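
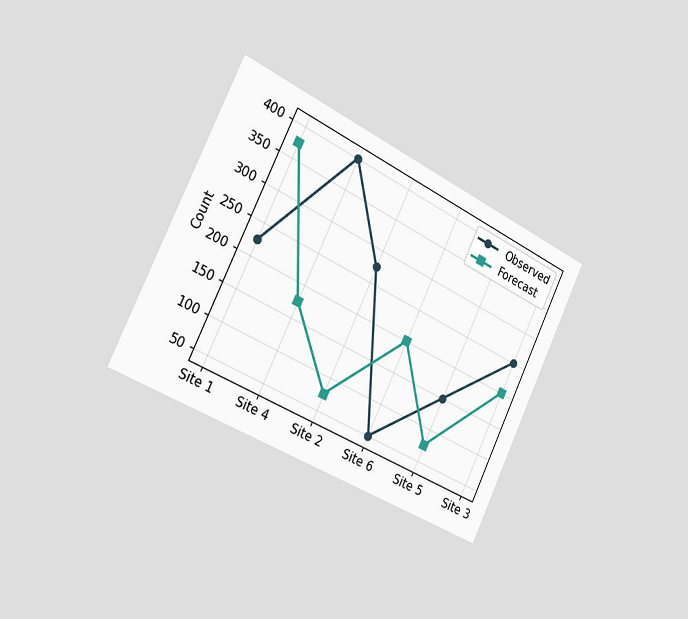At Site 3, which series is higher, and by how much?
Observed, by 50

The chart is tilted about 26° clockwise and viewed slightly from the left. At Site 3, Observed sits above the other line by 50.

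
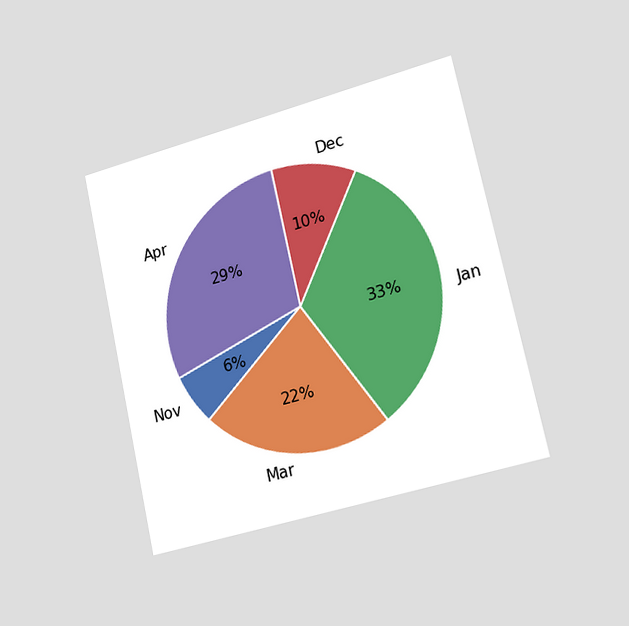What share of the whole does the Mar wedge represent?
The chart is tilted about 12° counter-clockwise and viewed slightly from the right. The Mar slice takes up 22% of the pie.

22%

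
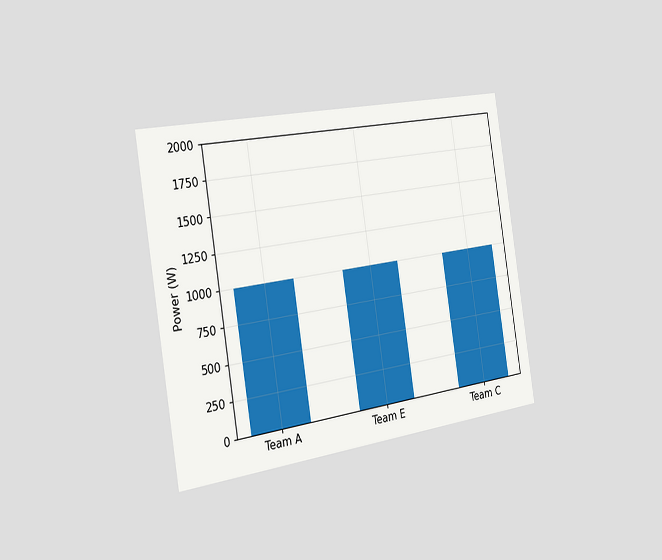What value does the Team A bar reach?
The chart is tilted about 9° counter-clockwise and viewed slightly from the left. Reading along the chart's y-axis, the Team A bar reaches 1000W.

1000W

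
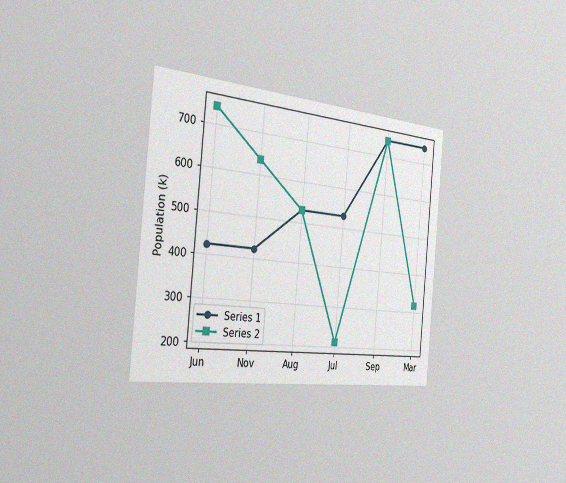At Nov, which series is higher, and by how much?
The chart is tilted about 5° clockwise and viewed slightly from the left, with some photo noise. At Nov, Series 2 sits above the other line by 212k.

Series 2, by 212k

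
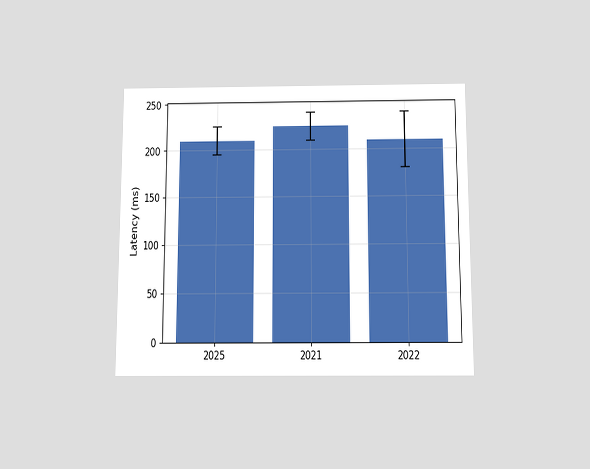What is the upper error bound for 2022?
The chart is viewed slightly from below. The 2022 bar's upper whisker reaches 240ms.

240ms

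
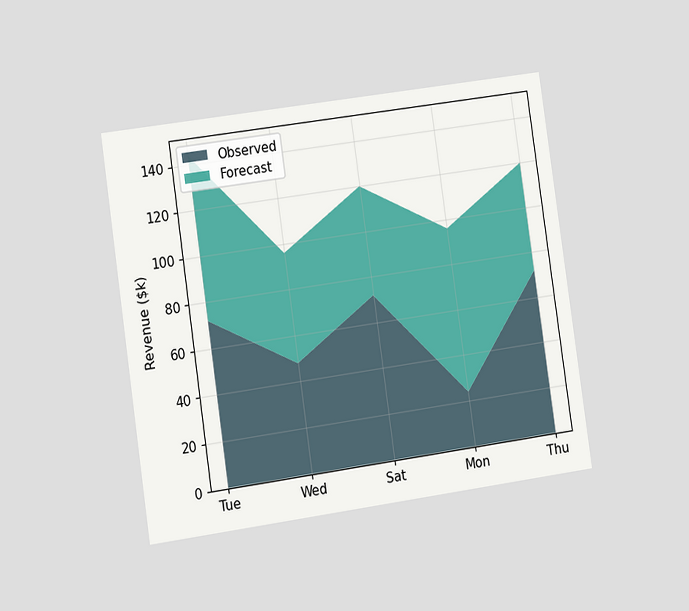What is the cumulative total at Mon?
The chart is tilted about 8° counter-clockwise and viewed slightly from the left. The stacked total at Mon reaches $96k.

$96k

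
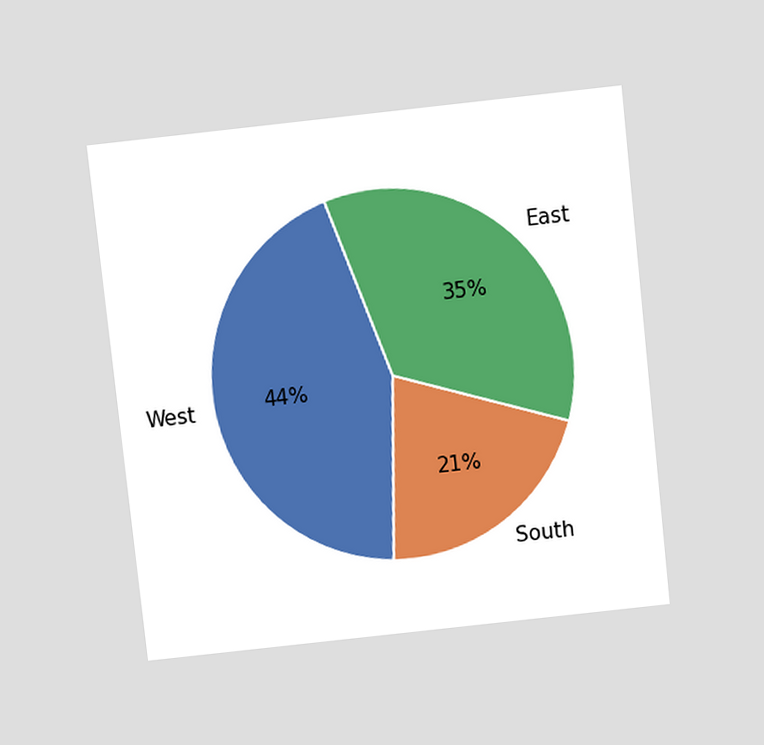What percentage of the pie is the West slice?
The chart is tilted about 6° counter-clockwise and viewed slightly from above. The West slice takes up 44% of the pie.

44%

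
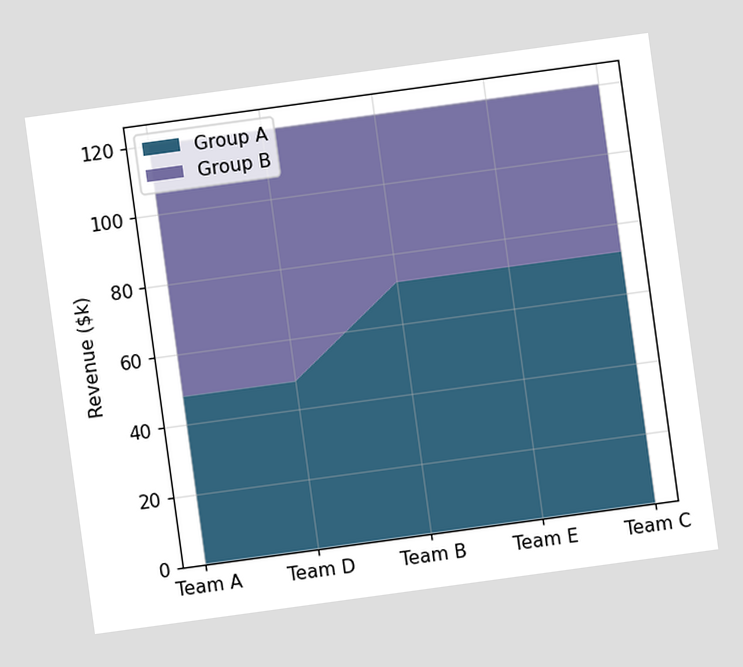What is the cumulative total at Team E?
$120k

The chart is tilted about 8° counter-clockwise. The stacked total at Team E reaches $120k.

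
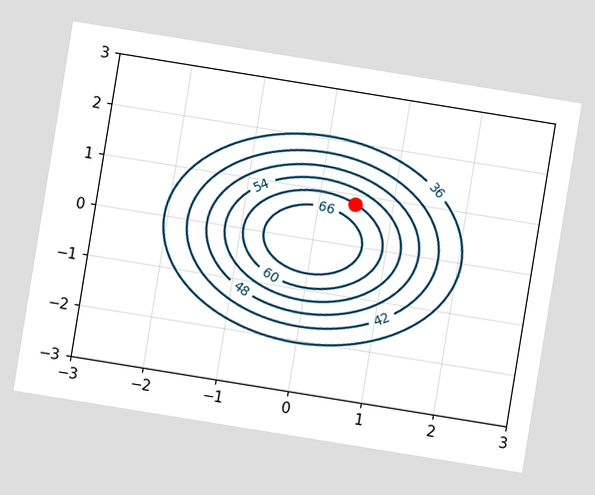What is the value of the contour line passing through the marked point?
60

The chart is tilted about 9° clockwise. The marked point sits on the contour labelled 60.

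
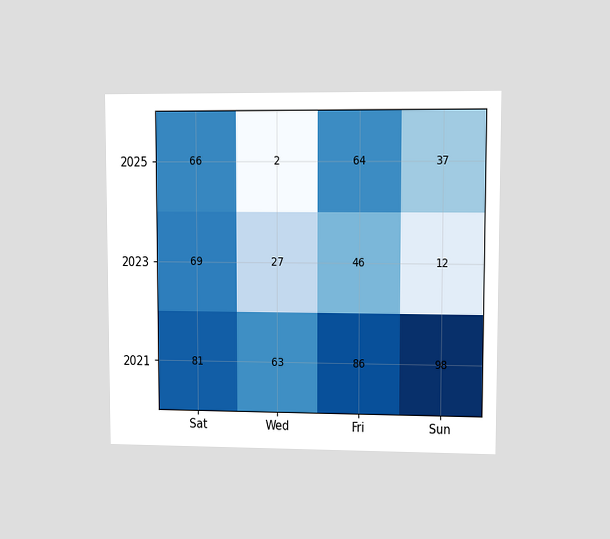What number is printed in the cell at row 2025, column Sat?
The chart is viewed at a slight angle. The (2025, Sat) cell reads 66.

66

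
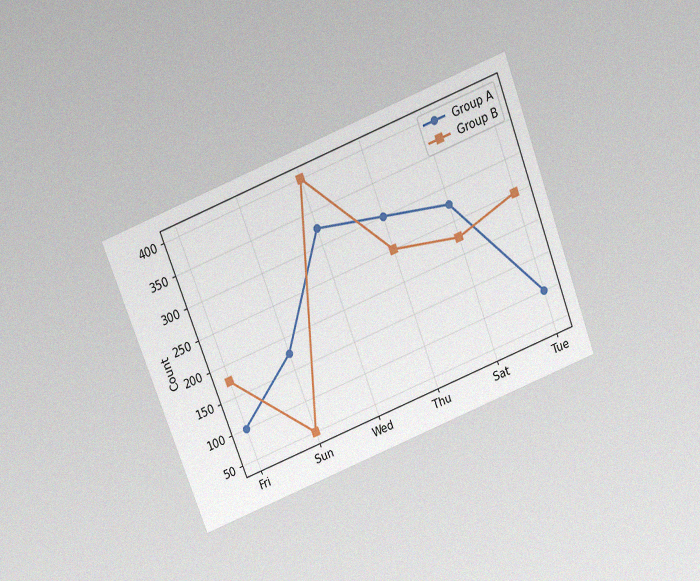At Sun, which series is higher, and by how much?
Group A, by 125

The chart is tilted about 21° counter-clockwise and viewed slightly from above, with some photo noise. At Sun, Group A sits above the other line by 125.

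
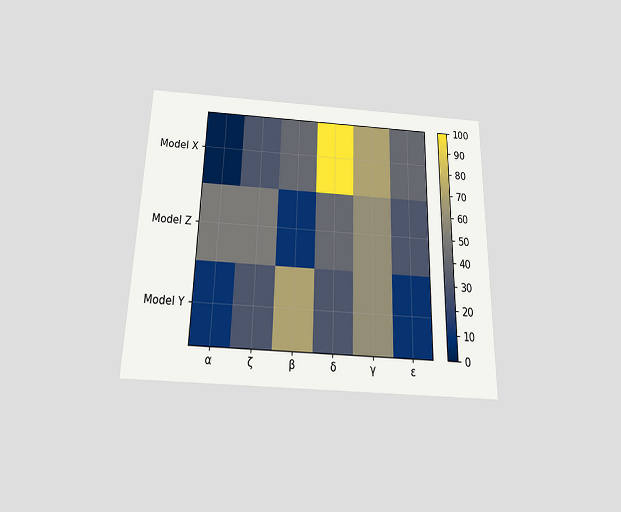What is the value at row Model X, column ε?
The chart is viewed slightly from below. Matching cell (Model X, ε) against the colorbar gives 40.

40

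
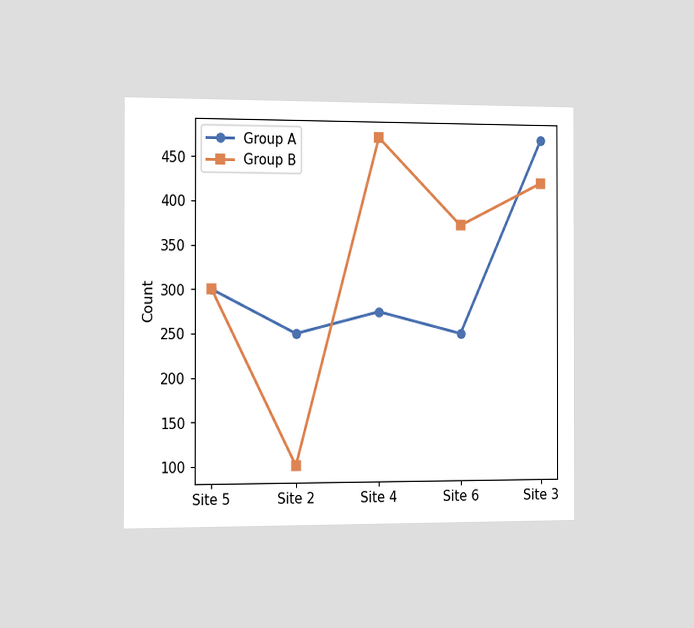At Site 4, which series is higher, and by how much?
Group B, by 200

The chart is viewed slightly from the left. At Site 4, Group B sits above the other line by 200.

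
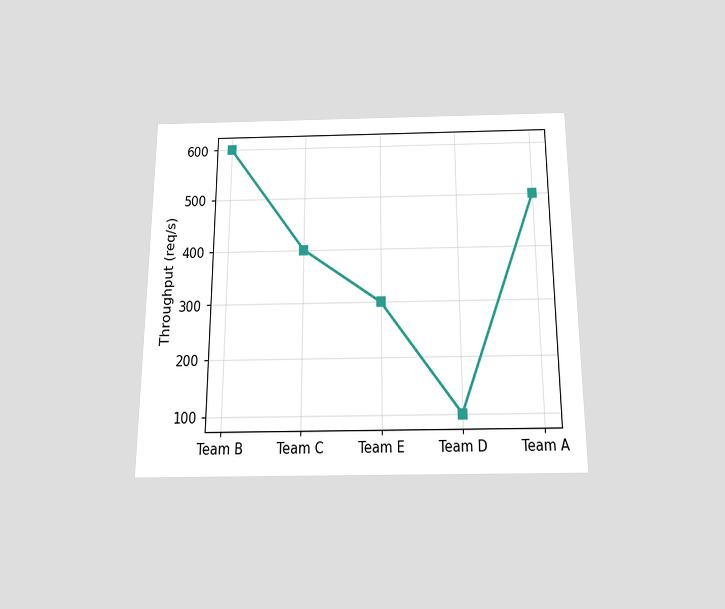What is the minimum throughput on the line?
100req/s

The chart is viewed slightly from below. The lowest point is at Team D, and reading across to the y-axis gives 100req/s.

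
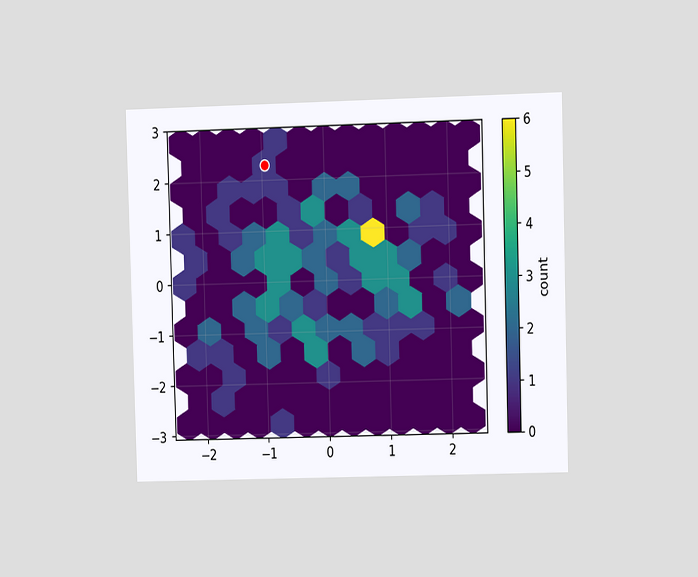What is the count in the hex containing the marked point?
The chart is viewed at a slight angle. The marked hex reads 1 on the colorbar.

1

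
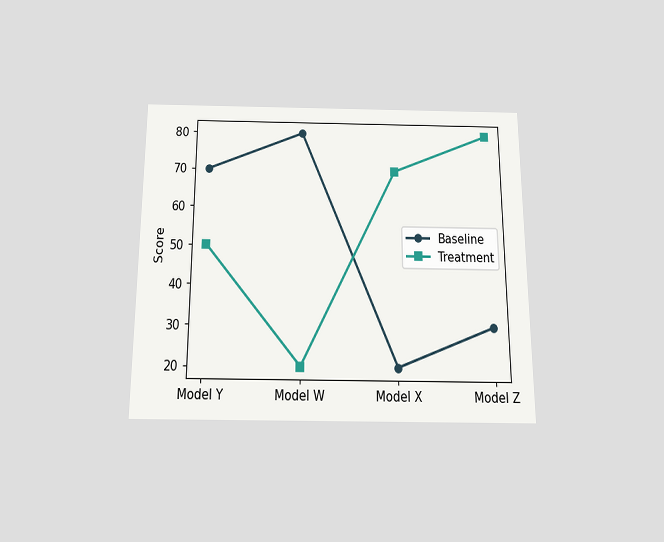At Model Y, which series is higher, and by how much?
The chart is viewed slightly from below. At Model Y, Baseline sits above the other line by 20.

Baseline, by 20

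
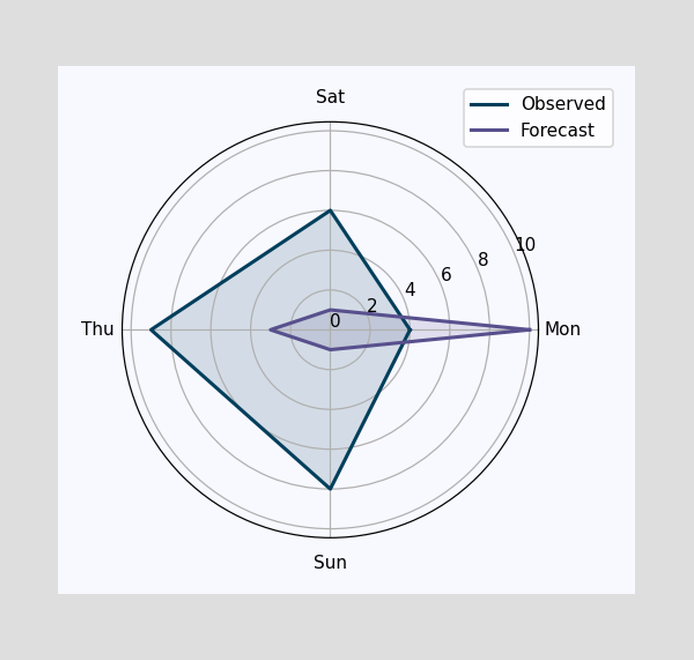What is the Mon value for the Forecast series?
On the Mon axis, Forecast reaches 10.

10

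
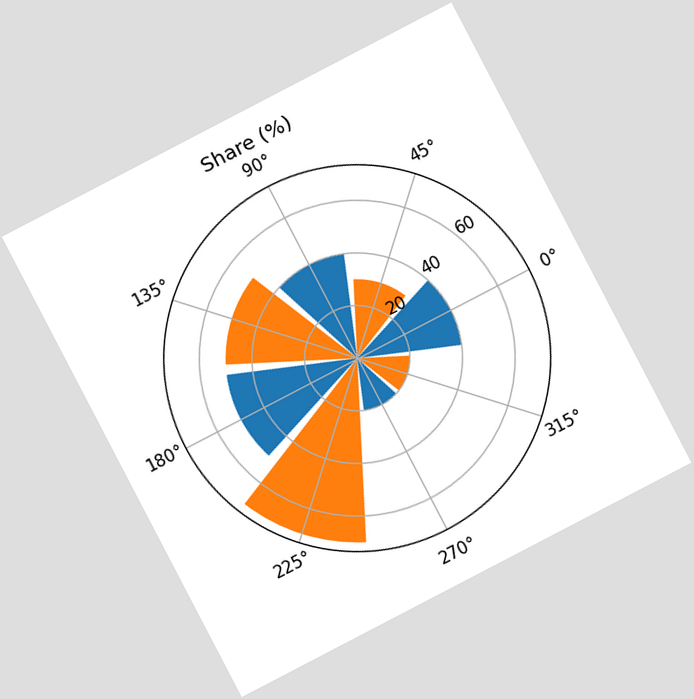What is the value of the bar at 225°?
The chart is tilted about 28° counter-clockwise. The bar at 225° reaches 70% on the radial axis.

70%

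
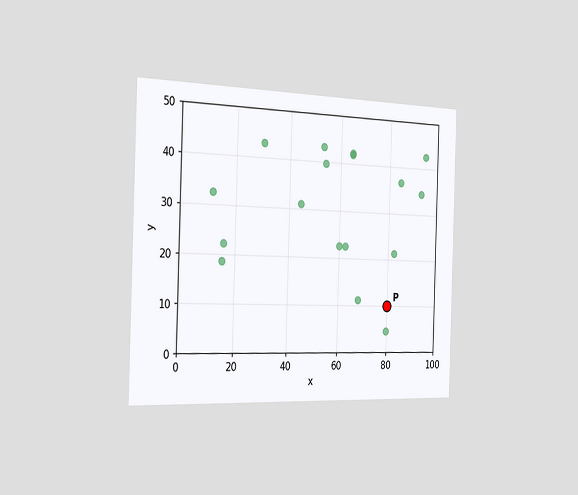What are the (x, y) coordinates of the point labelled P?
The chart is viewed slightly from the left. Following the gridlines from P to each axis, P sits at (80, 10).

(80, 10)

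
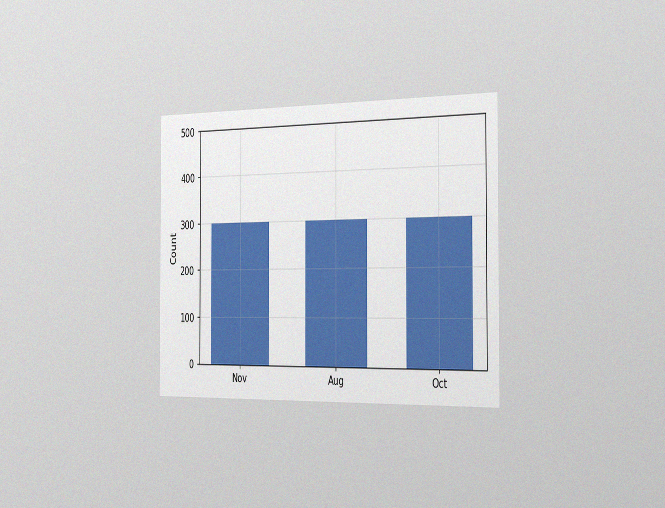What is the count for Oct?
The chart is viewed slightly from the right, with some photo noise. Reading along the chart's y-axis, the Oct bar reaches 300.

300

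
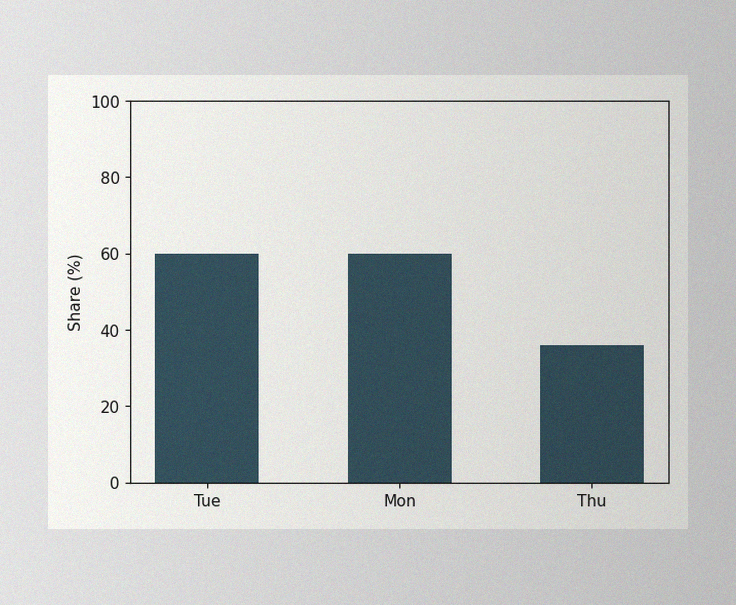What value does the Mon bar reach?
60%

The image has some photo noise and uneven lighting. Reading along the chart's y-axis, the Mon bar reaches 60%.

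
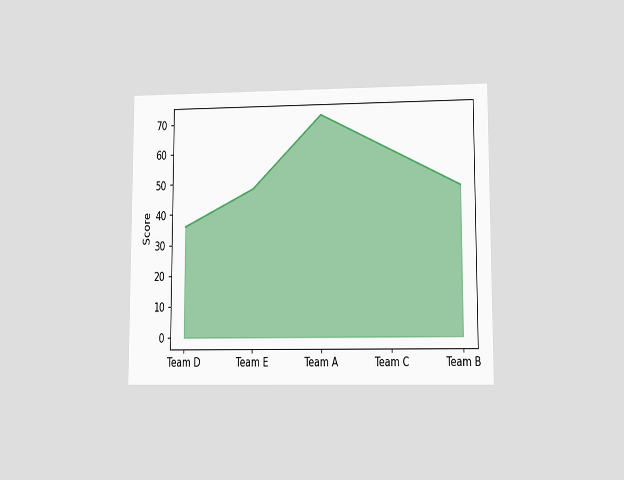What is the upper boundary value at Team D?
36

The chart is viewed at a slight angle. At Team D the upper boundary is at 36.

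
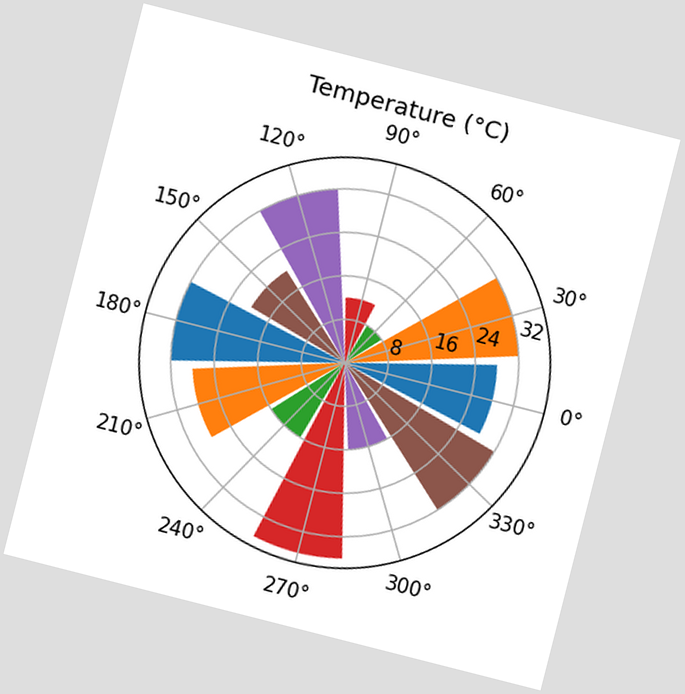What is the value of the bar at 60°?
The chart is tilted about 14° clockwise. The bar at 60° reaches 8°C on the radial axis.

8°C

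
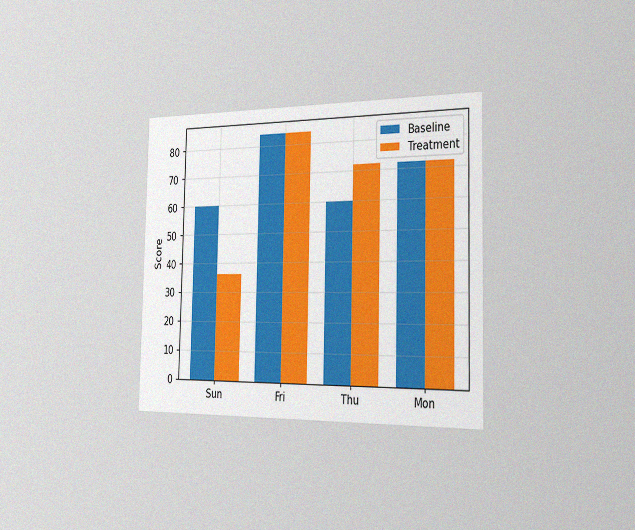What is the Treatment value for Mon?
72

The chart is viewed slightly from the right, with some photo noise. The Treatment bar at Mon reaches 72 on the y-axis.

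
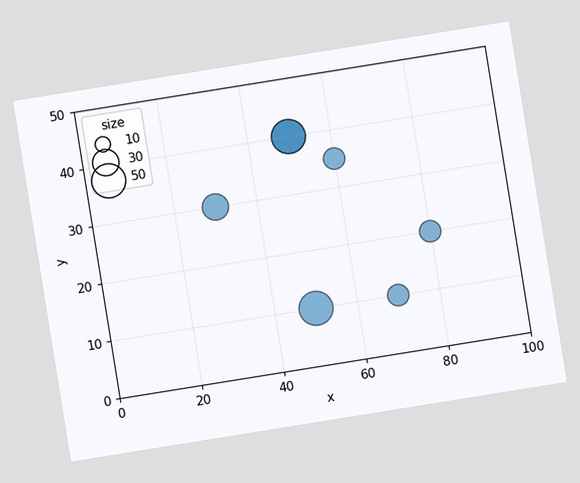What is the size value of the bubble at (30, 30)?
The chart is tilted about 9° counter-clockwise. Matching the bubble at (30, 30) against the size legend gives 30.

30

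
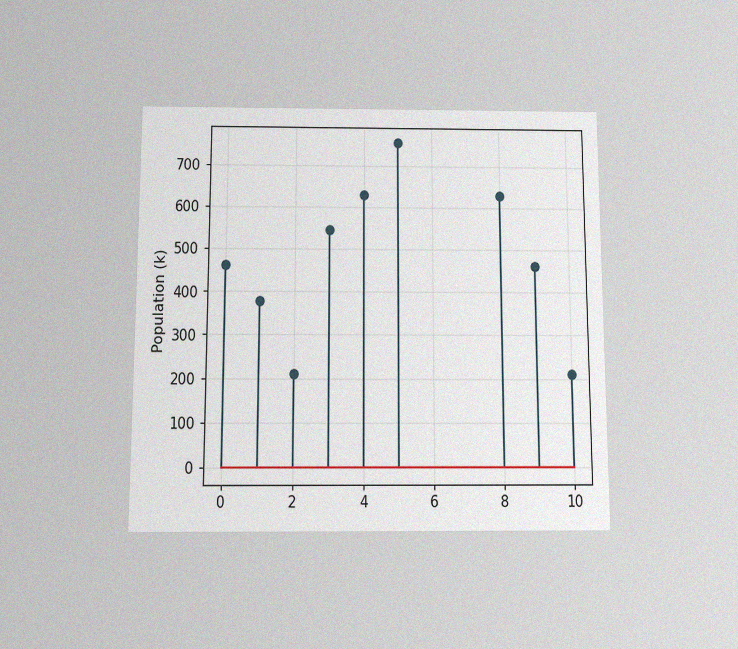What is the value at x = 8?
The chart is viewed slightly from below, with some photo noise. The stem at x=8 reaches 630k.

630k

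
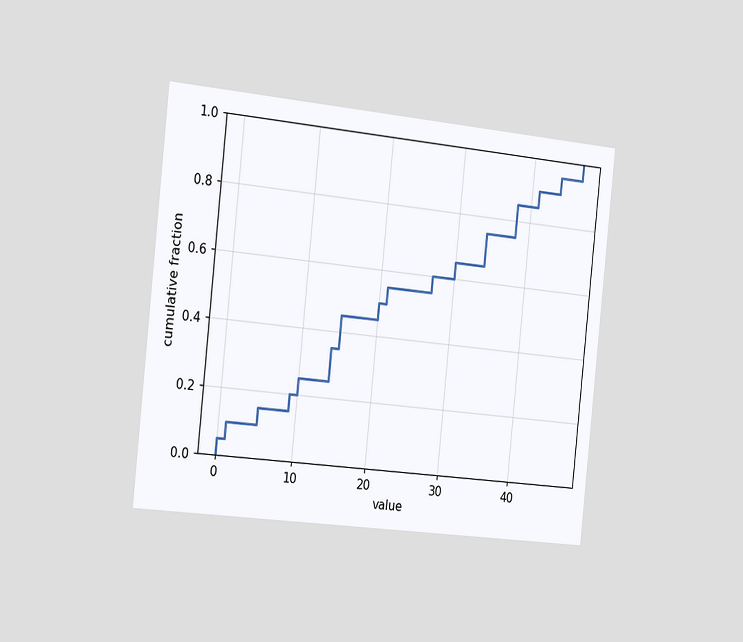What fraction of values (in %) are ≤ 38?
The chart is tilted about 6° clockwise and viewed slightly from the left. At x=38 the ECDF step is at 85%.

85%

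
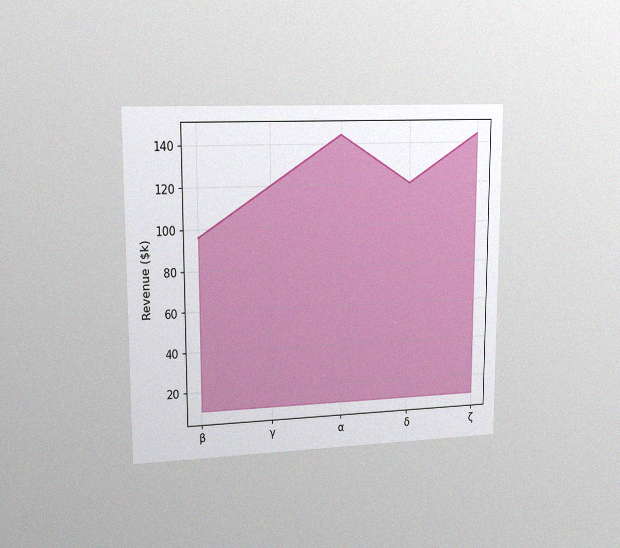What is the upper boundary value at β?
$96k

The chart is viewed slightly from the left, with some photo noise. At β the upper boundary is at $96k.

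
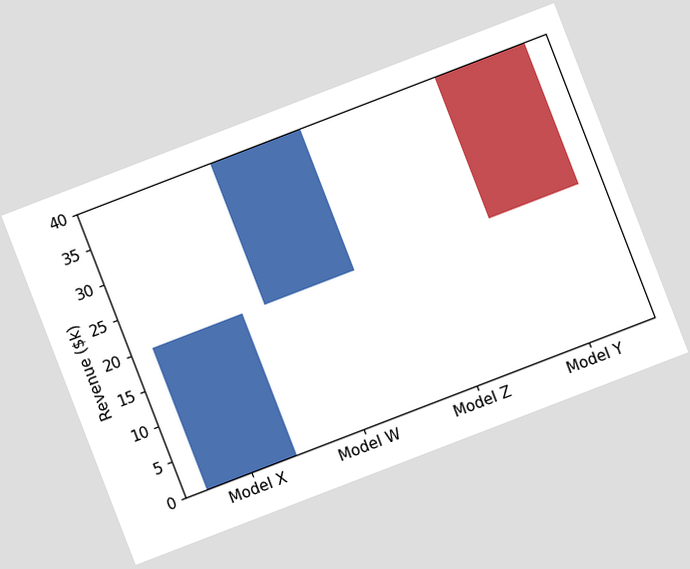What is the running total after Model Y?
The chart is tilted about 21° counter-clockwise. After Model Y the running total reaches $20k.

$20k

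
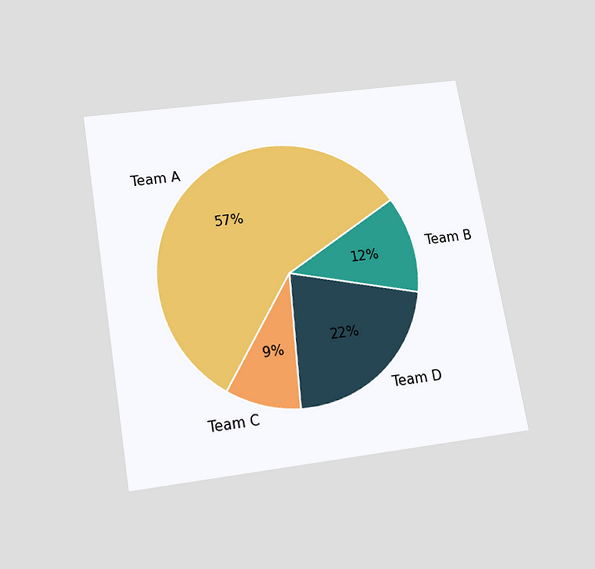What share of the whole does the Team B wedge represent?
The chart is tilted about 10° counter-clockwise and viewed slightly from below. The Team B slice takes up 12% of the pie.

12%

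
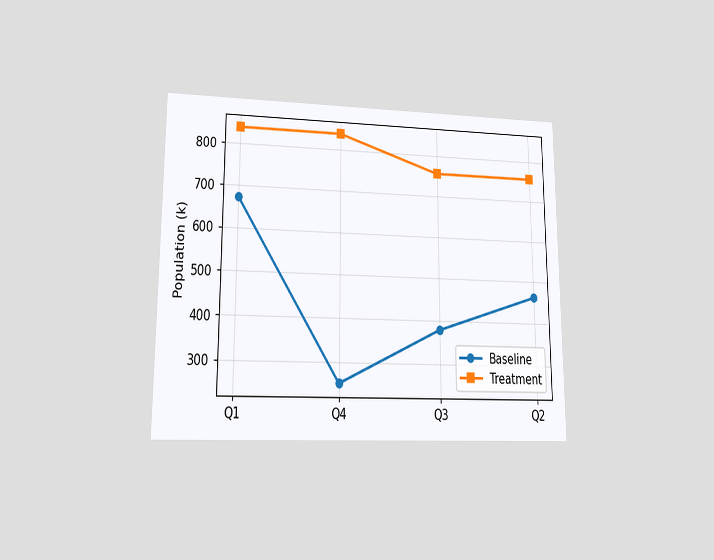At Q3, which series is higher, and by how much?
Treatment, by 378k

The chart is viewed at a slight angle. At Q3, Treatment sits above the other line by 378k.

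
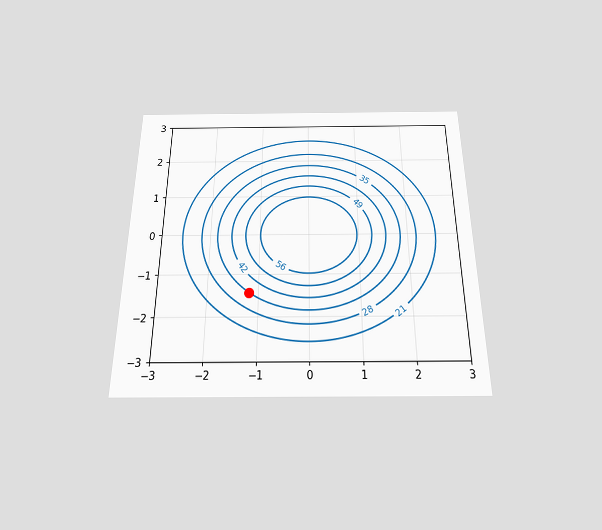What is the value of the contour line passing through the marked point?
35

The chart is viewed slightly from below. The marked point sits on the contour labelled 35.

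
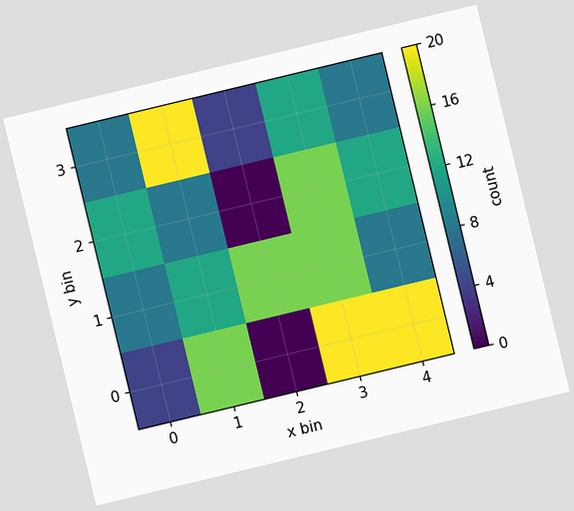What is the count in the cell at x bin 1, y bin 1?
12

The chart is tilted about 14° counter-clockwise. Matching the cell (1, 1) against the colorbar gives 12.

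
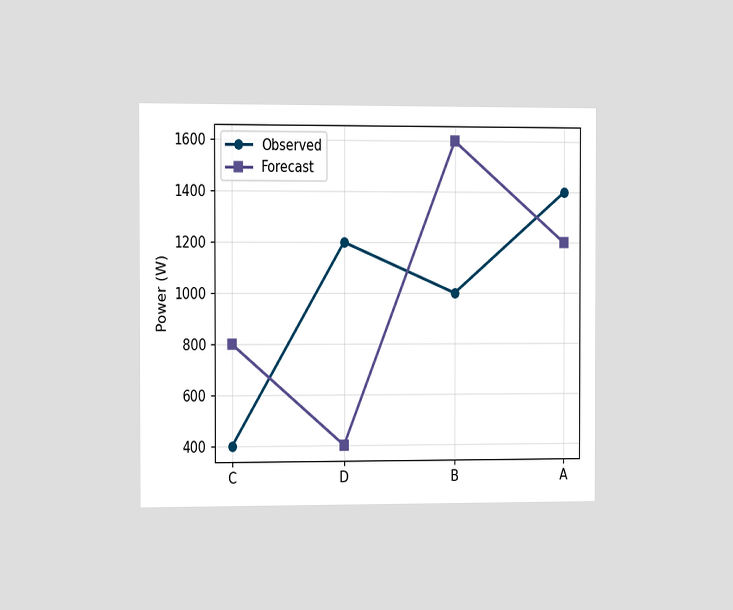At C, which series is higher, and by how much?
The chart is viewed slightly from the left. At C, Forecast sits above the other line by 400W.

Forecast, by 400W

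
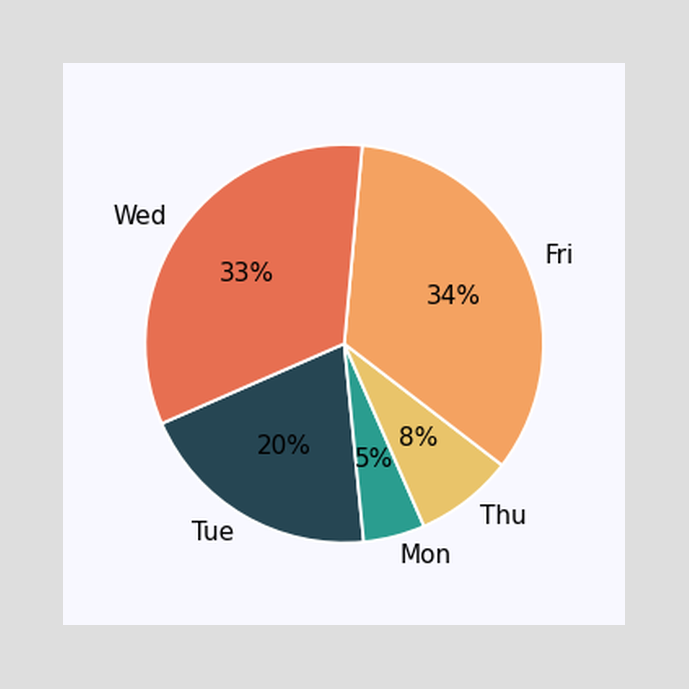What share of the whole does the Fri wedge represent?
The Fri slice takes up 34% of the pie.

34%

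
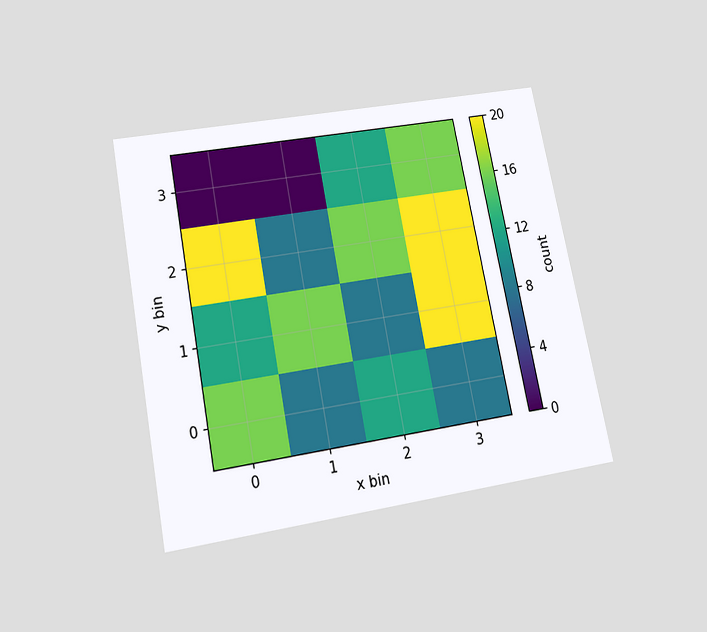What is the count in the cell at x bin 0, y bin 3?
0

The chart is tilted about 11° counter-clockwise and viewed slightly from below. Matching the cell (0, 3) against the colorbar gives 0.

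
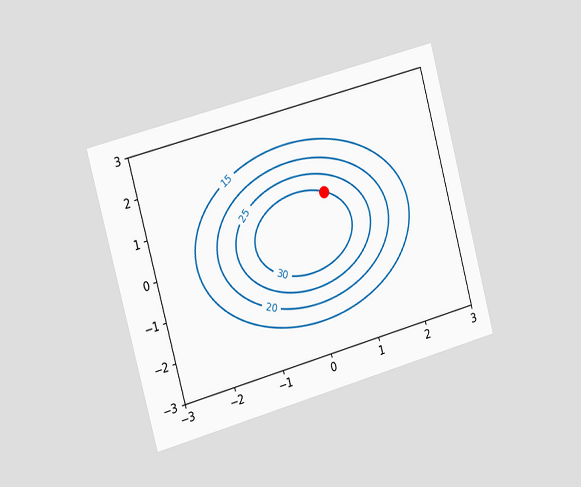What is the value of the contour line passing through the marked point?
30

The chart is tilted about 15° counter-clockwise and viewed slightly from the left. The marked point sits on the contour labelled 30.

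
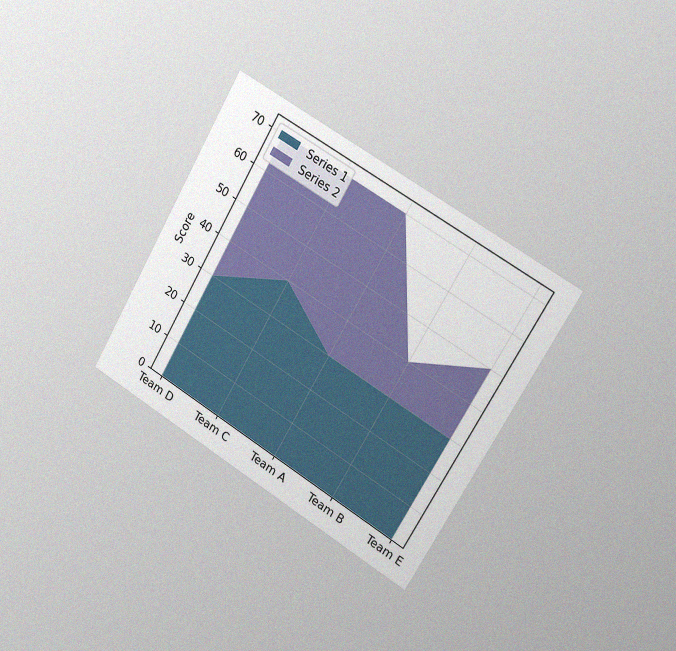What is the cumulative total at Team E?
The chart is tilted about 30° clockwise and viewed slightly from the right, with some photo noise. The stacked total at Team E reaches 50.

50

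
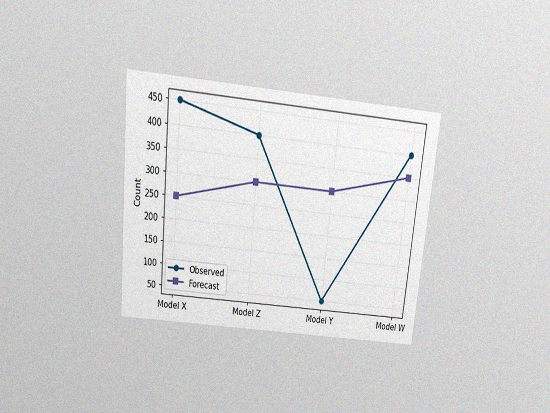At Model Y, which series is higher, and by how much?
Forecast, by 250

The chart is tilted about 6° clockwise and viewed slightly from above, with some photo noise. At Model Y, Forecast sits above the other line by 250.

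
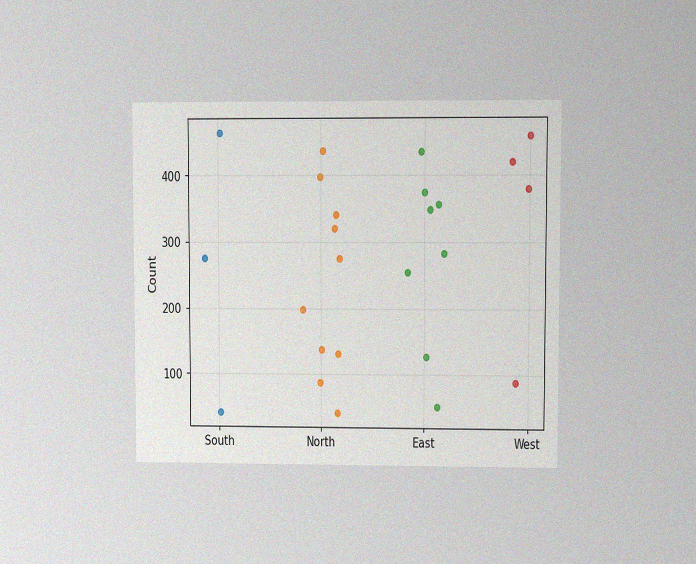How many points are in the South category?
The chart is viewed at a slight angle, with some photo noise. Counting the markers in the South column gives 3.

3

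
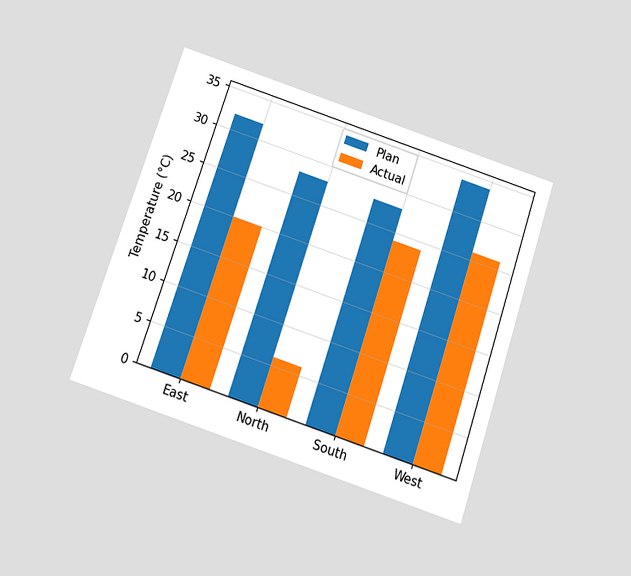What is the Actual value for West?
26°C

The chart is tilted about 18° clockwise and viewed slightly from below. The Actual bar at West reaches 26°C on the y-axis.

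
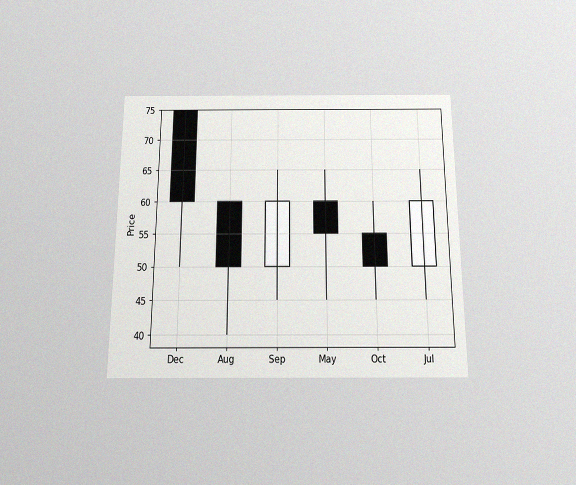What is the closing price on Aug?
50

The chart is viewed slightly from below, with some photo noise. The Aug candle closes at 50.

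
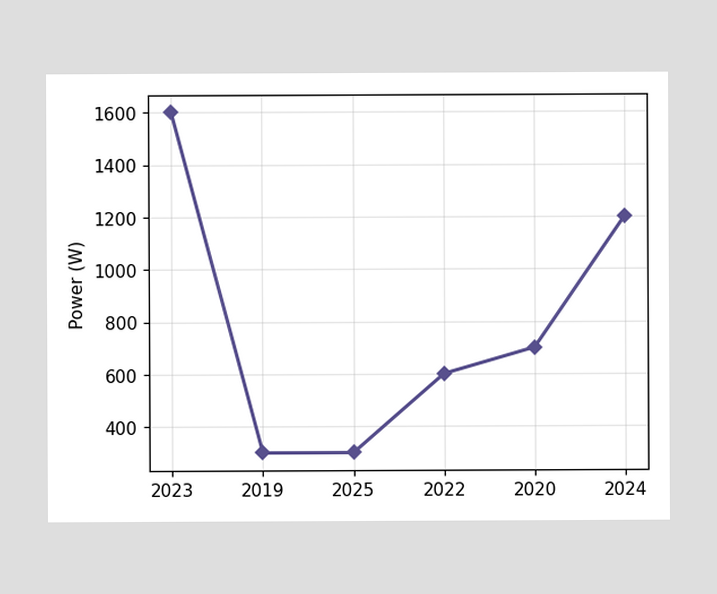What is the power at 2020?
At 2020, the line is at 700W.

700W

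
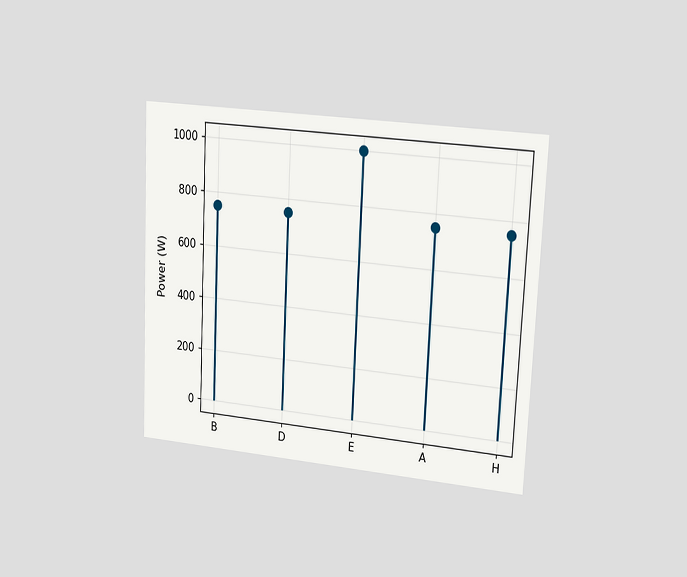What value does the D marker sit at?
The chart is tilted about 3° clockwise and viewed slightly from the right. The D marker sits at 750W.

750W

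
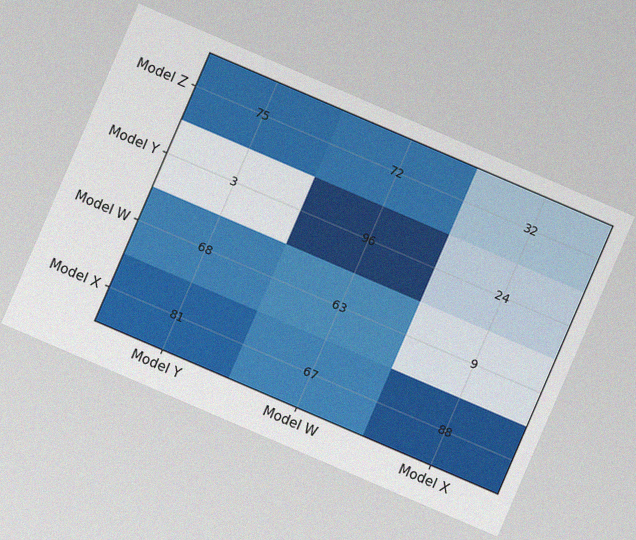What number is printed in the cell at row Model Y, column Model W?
96

The chart is tilted about 23° clockwise, with some photo noise. The (Model Y, Model W) cell reads 96.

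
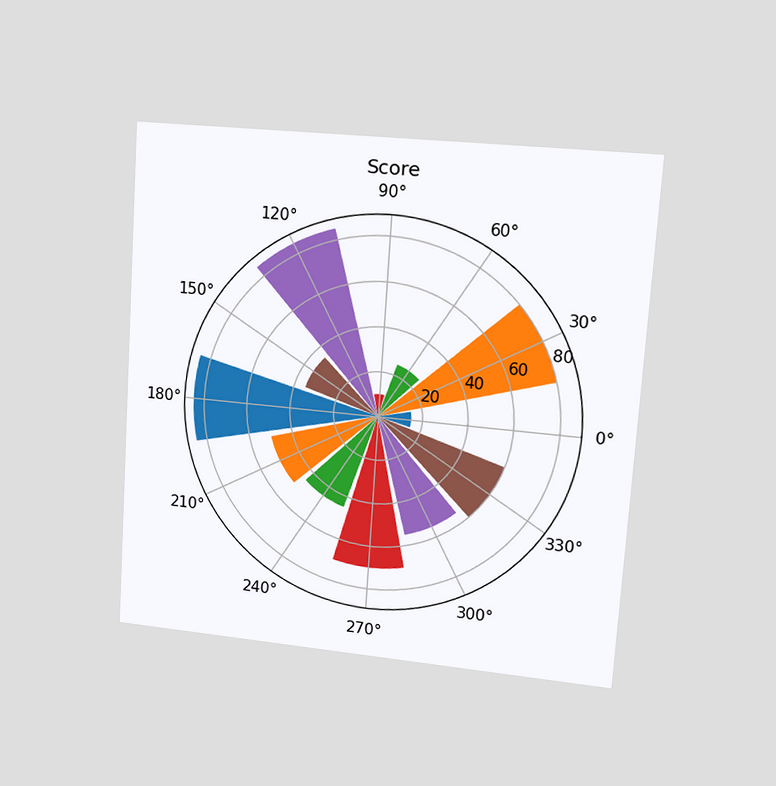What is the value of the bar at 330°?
60

The chart is tilted about 4° clockwise and viewed at a slight angle. The bar at 330° reaches 60 on the radial axis.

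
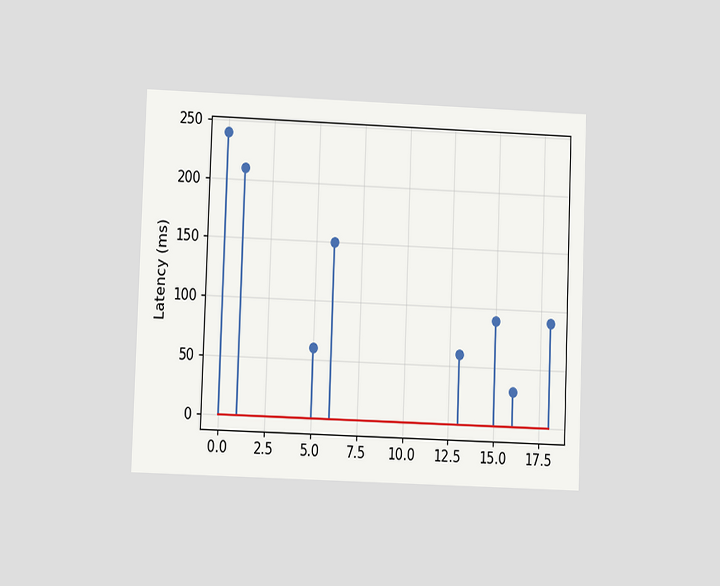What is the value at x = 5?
The chart is tilted about 2° clockwise and viewed at a slight angle. The stem at x=5 reaches 60ms.

60ms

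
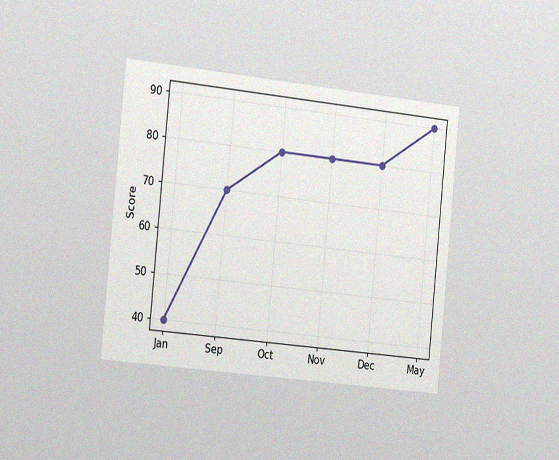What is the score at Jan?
40

The chart is tilted about 6° clockwise and viewed slightly from the left, with some photo noise. At Jan, the line is at 40.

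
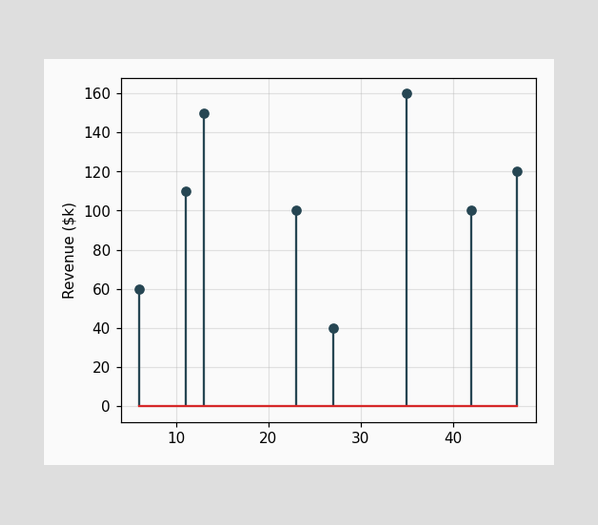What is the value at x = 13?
The stem at x=13 reaches $150k.

$150k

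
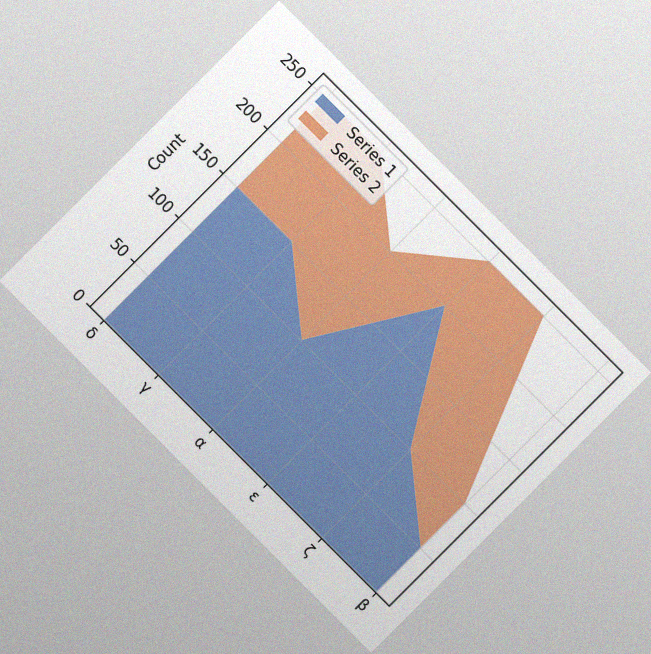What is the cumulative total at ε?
250

The chart is tilted about 45° clockwise, with some photo noise. The stacked total at ε reaches 250.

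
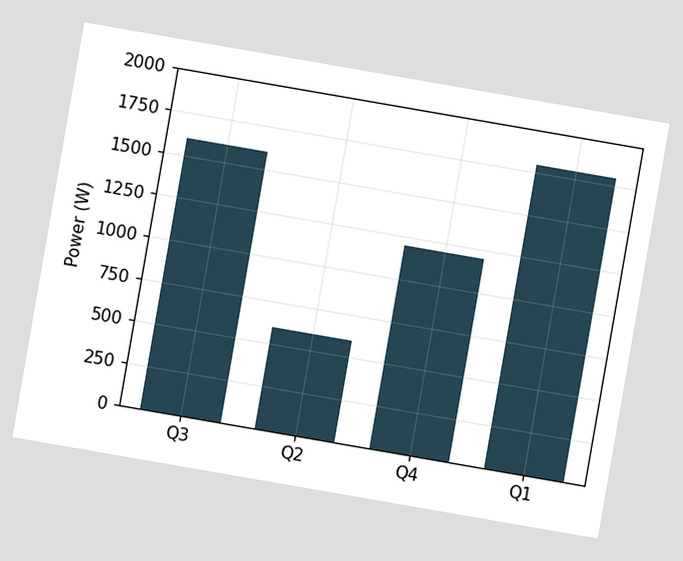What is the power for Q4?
The chart is tilted about 10° clockwise. Reading along the chart's y-axis, the Q4 bar reaches 1200W.

1200W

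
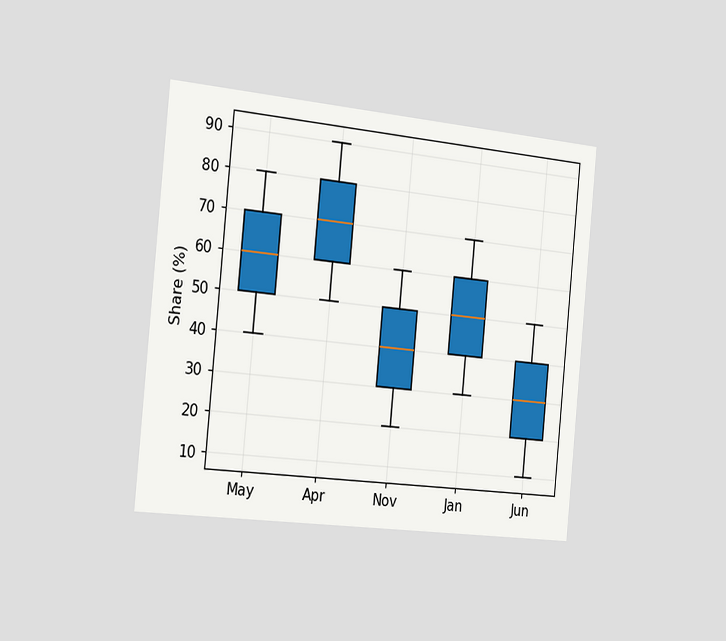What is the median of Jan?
50%

The chart is tilted about 5° clockwise and viewed slightly from the left. The median line in the Jan box sits at 50%.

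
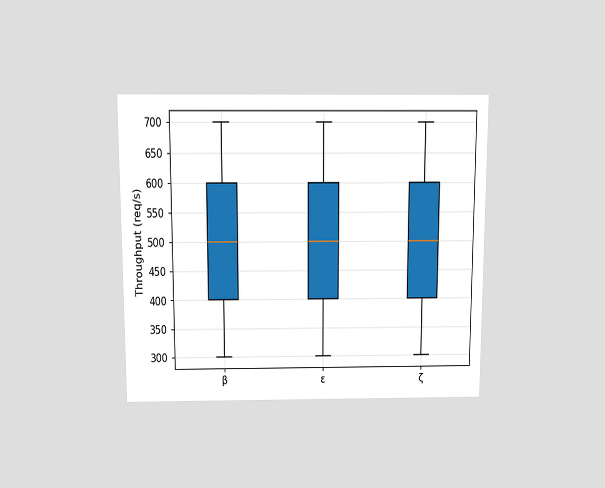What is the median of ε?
500req/s

The chart is viewed slightly from above. The median line in the ε box sits at 500req/s.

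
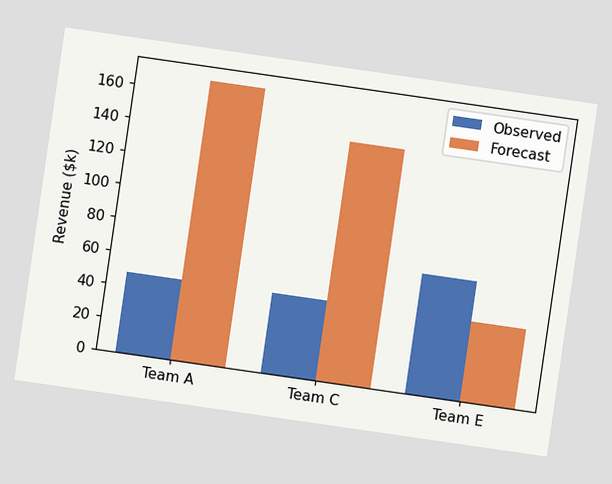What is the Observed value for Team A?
$48k

The chart is tilted about 8° clockwise. The Observed bar at Team A reaches $48k on the y-axis.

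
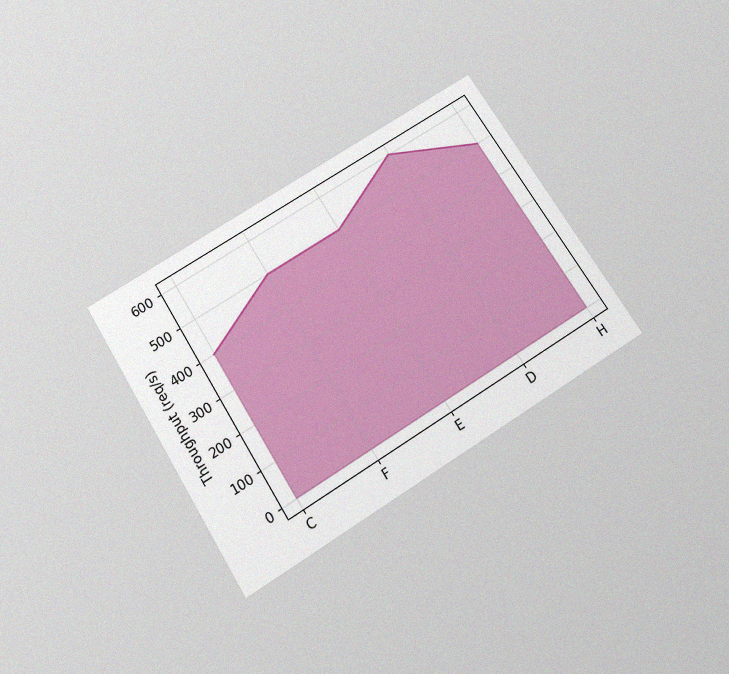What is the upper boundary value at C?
The chart is tilted about 32° counter-clockwise and viewed slightly from below, with some photo noise. At C the upper boundary is at 400req/s.

400req/s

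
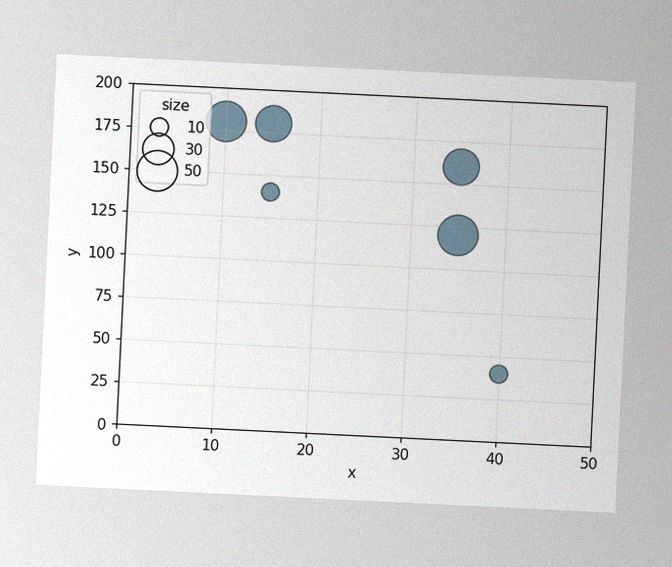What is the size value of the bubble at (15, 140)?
10

The chart is tilted about 3° clockwise, with some photo noise. Matching the bubble at (15, 140) against the size legend gives 10.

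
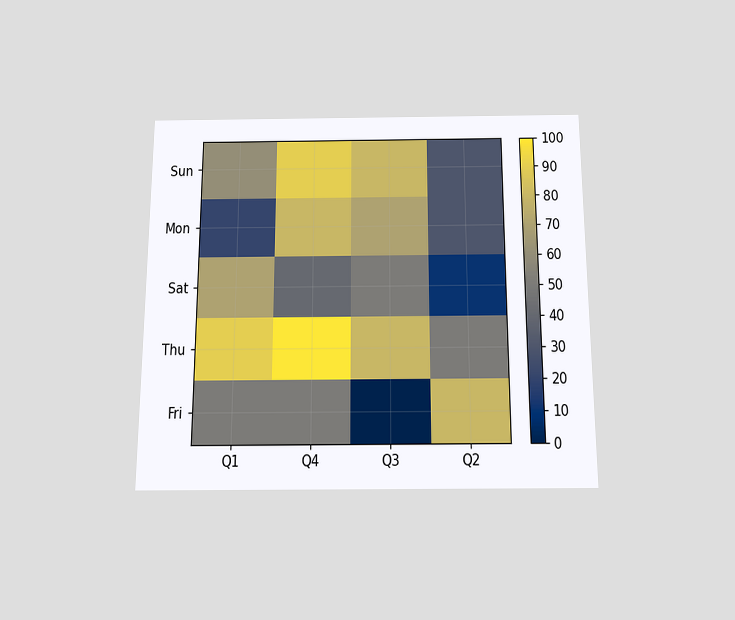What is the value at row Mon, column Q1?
The chart is viewed slightly from below. Matching cell (Mon, Q1) against the colorbar gives 20.

20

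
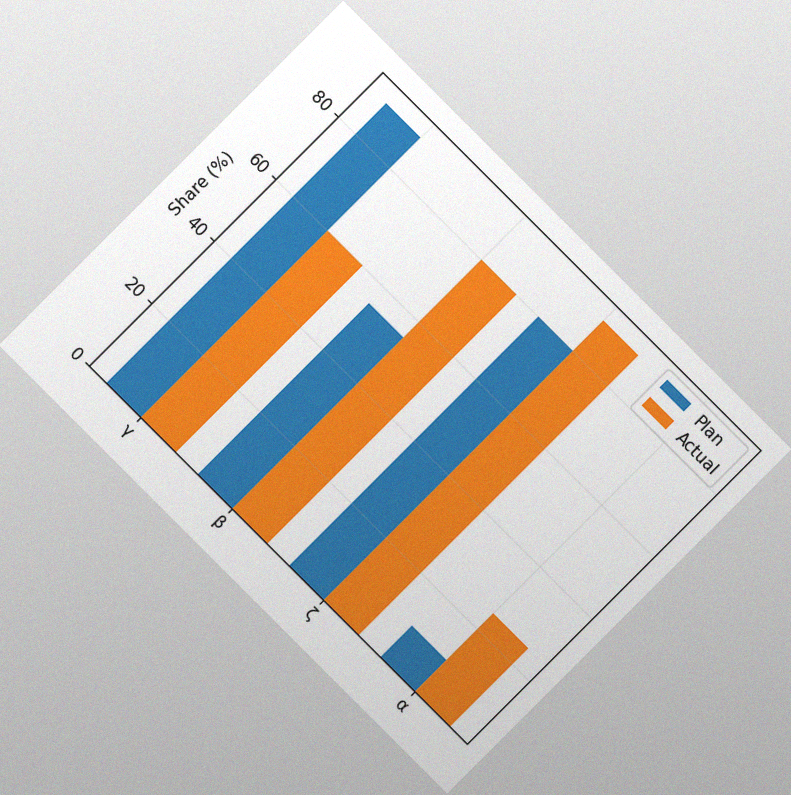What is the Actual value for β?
The chart is tilted about 45° clockwise, with some photo noise. The Actual bar at β reaches 80% on the y-axis.

80%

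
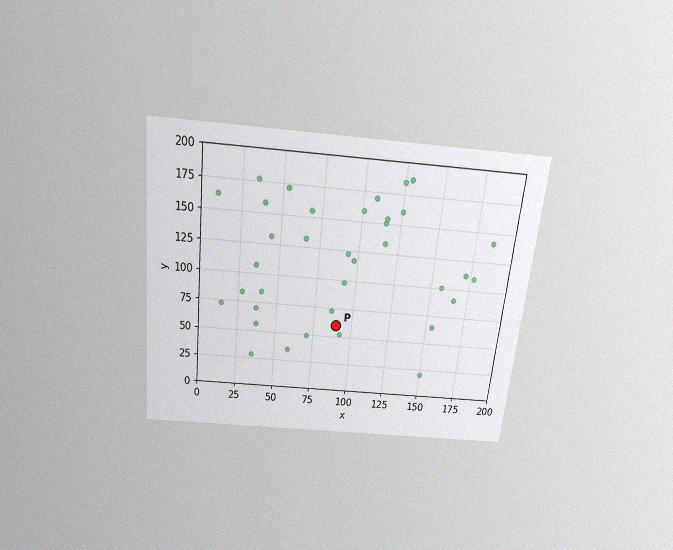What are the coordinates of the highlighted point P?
The chart is tilted about 6° clockwise and viewed slightly from above, with some photo noise. Following the gridlines from P to each axis, P sits at (90, 60).

(90, 60)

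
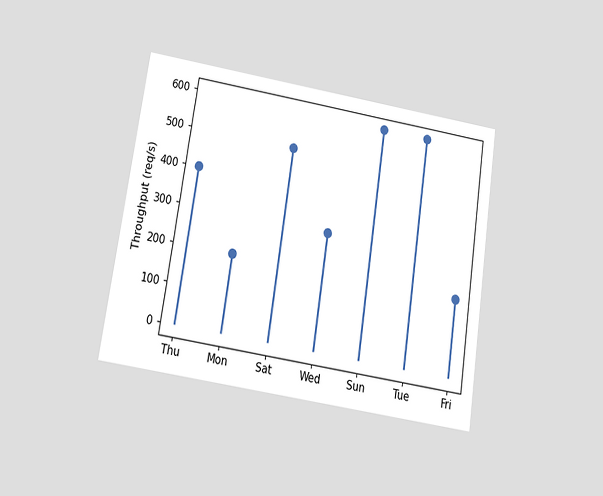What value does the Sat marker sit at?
The chart is tilted about 9° clockwise and viewed slightly from below. The Sat marker sits at 500req/s.

500req/s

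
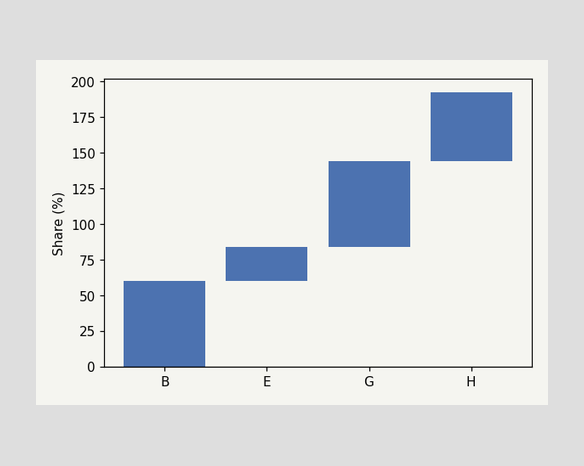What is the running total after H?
After H the running total reaches 192%.

192%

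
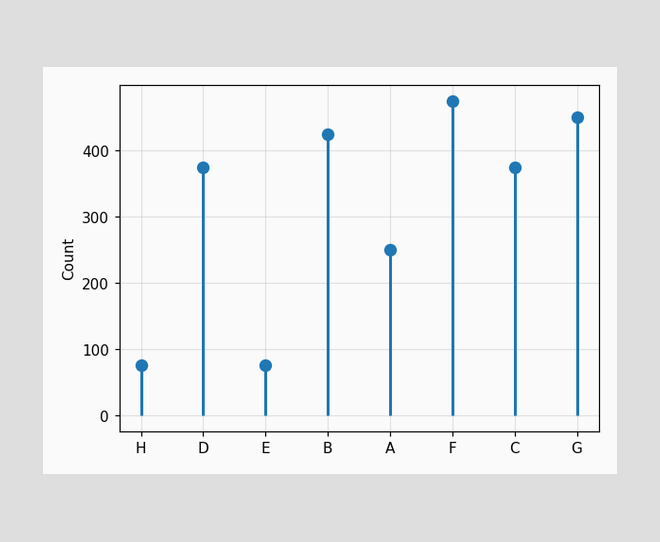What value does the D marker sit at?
The D marker sits at 375.

375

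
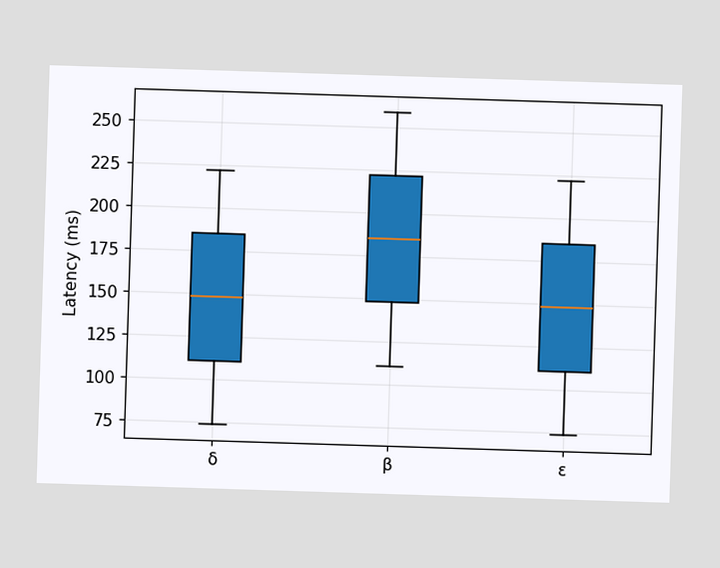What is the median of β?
185ms

The median line in the β box sits at 185ms.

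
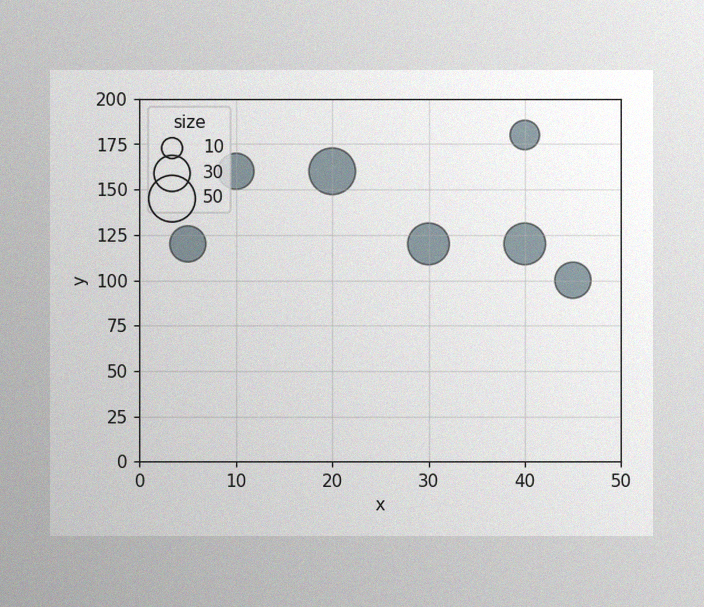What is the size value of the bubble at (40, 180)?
20

The image has some photo noise and uneven lighting. Matching the bubble at (40, 180) against the size legend gives 20.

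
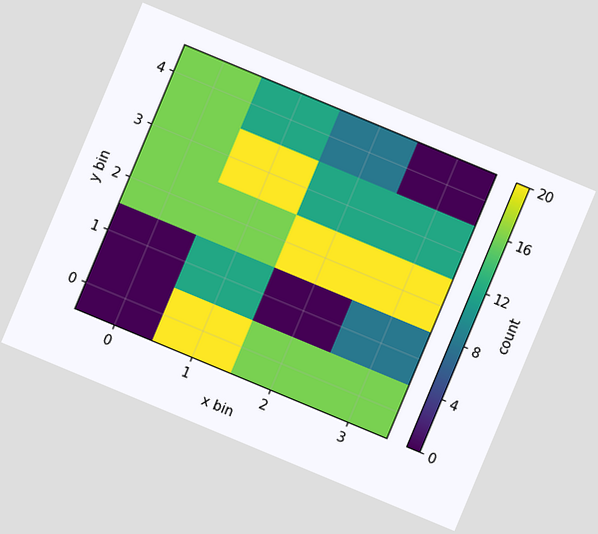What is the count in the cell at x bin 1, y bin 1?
12

The chart is tilted about 23° clockwise. Matching the cell (1, 1) against the colorbar gives 12.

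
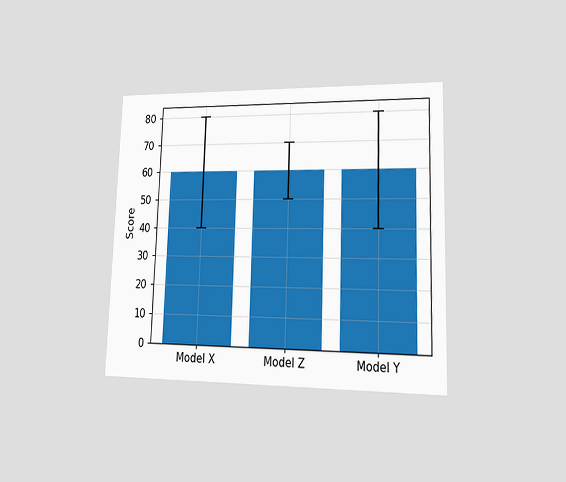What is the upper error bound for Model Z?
The chart is viewed at a slight angle. The Model Z bar's upper whisker reaches 70.

70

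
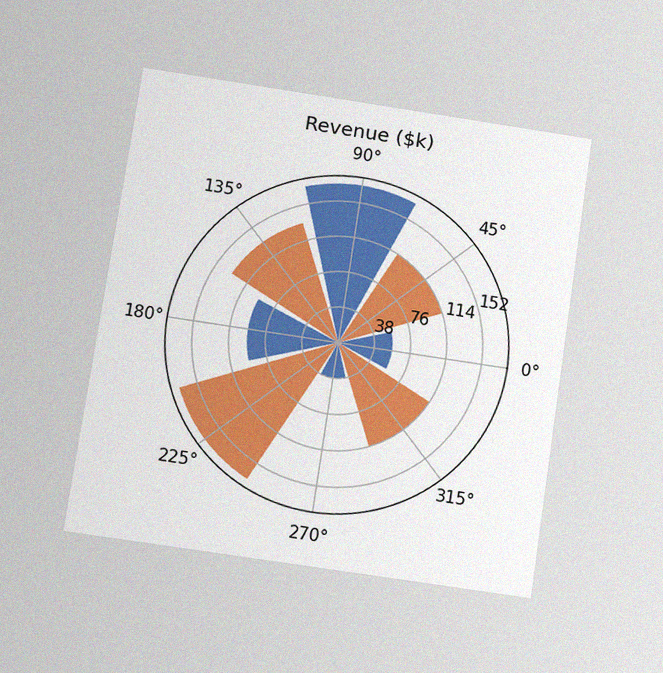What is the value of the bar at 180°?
The chart is tilted about 9° clockwise and viewed at a slight angle, with some photo noise. The bar at 180° reaches $95k on the radial axis.

$95k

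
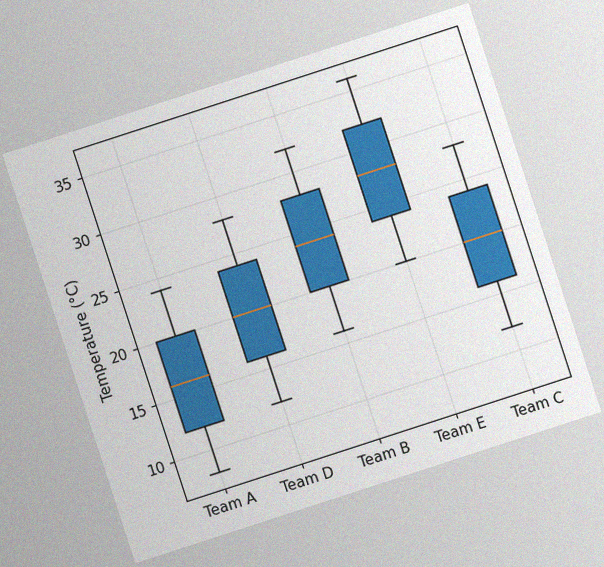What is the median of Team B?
The chart is tilted about 18° counter-clockwise, with some photo noise. The median line in the Team B box sits at 24°C.

24°C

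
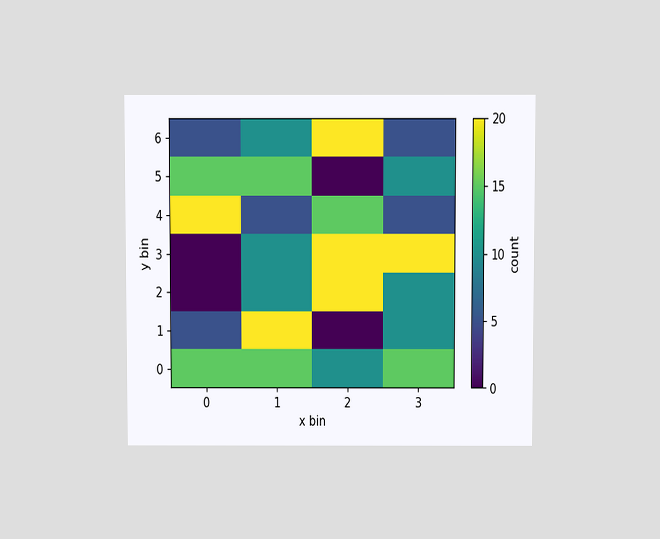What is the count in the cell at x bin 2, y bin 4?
The chart is viewed slightly from above. Matching the cell (2, 4) against the colorbar gives 15.

15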